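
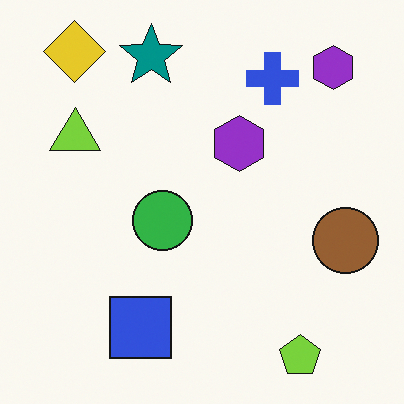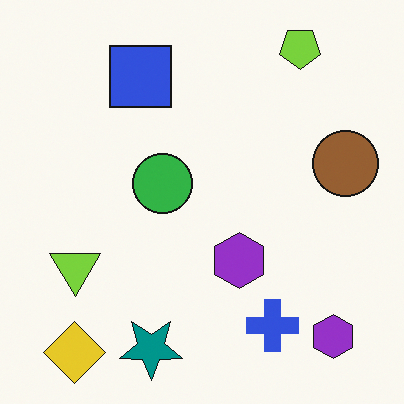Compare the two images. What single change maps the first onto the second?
This is the original image flipped vertically (top ↔ bottom).

The lime pentagon is in the bottom-right of the first image and the top-right of the second — shapes on opposite sides of the horizontal midline have swapped in a mirror flip.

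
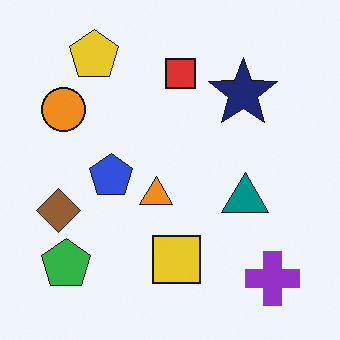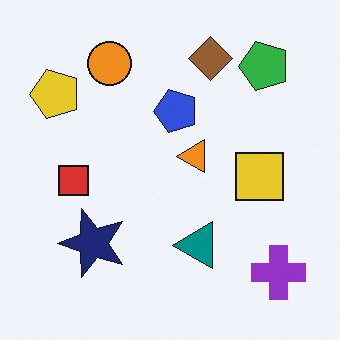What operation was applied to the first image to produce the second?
The second image is the first transposed (reflected across the top-left ↔ bottom-right diagonal).

Shapes have swapped their row and column positions — what was in the top-right is now in the bottom-left — a diagonal reflection.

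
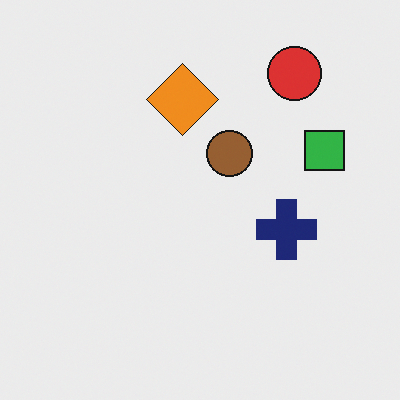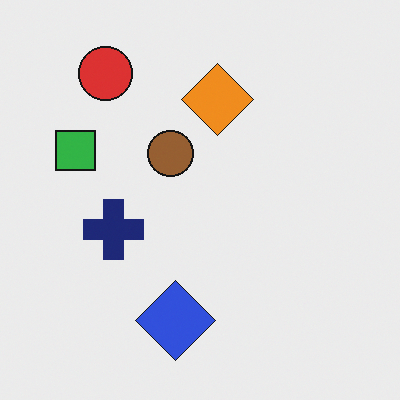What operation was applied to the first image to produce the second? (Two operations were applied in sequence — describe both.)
It was flipped horizontally (left ↔ right), then overlaid with an additional blue diamond.

The green square is in the right of the first image and the left of the second — shapes on opposite sides of the vertical midline have swapped in a mirror flip. A blue diamond appears in the second image that is absent from the first.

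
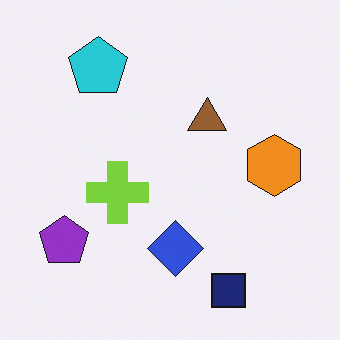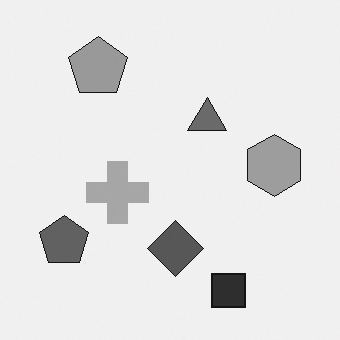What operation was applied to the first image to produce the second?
The image was converted to grayscale.

All color is removed — every shape is now a shade of grey.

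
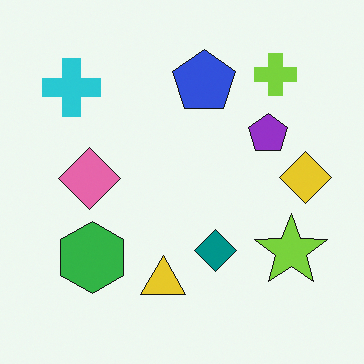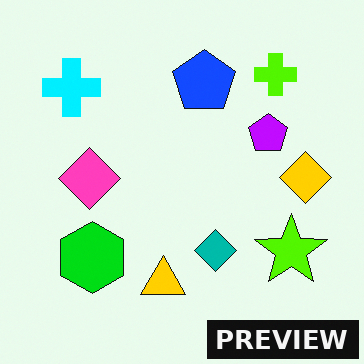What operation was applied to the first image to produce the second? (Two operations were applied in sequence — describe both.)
The image was heavily oversaturated, then watermarked with the text "PREVIEW" in the lower-right corner.

All colors are more vivid — a global saturation change. A dark label reading "PREVIEW" appears in the lower-right corner.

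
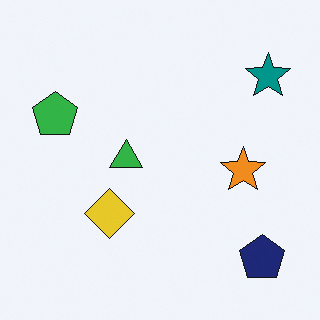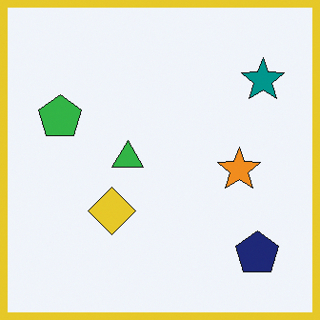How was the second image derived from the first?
The second image is the first framed with a yellow border.

A solid yellow frame runs around the edge of the second image, with the content slightly shrunk inside it.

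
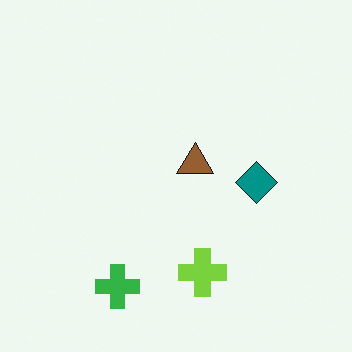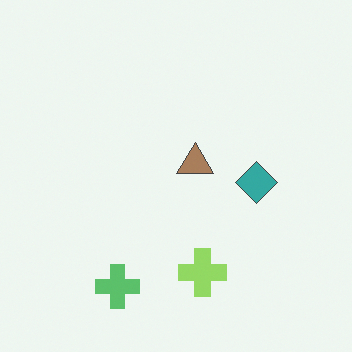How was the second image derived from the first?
The second image is the first given slightly reduced contrast.

Tones are pushed toward mid-grey across the whole image — a global contrast change.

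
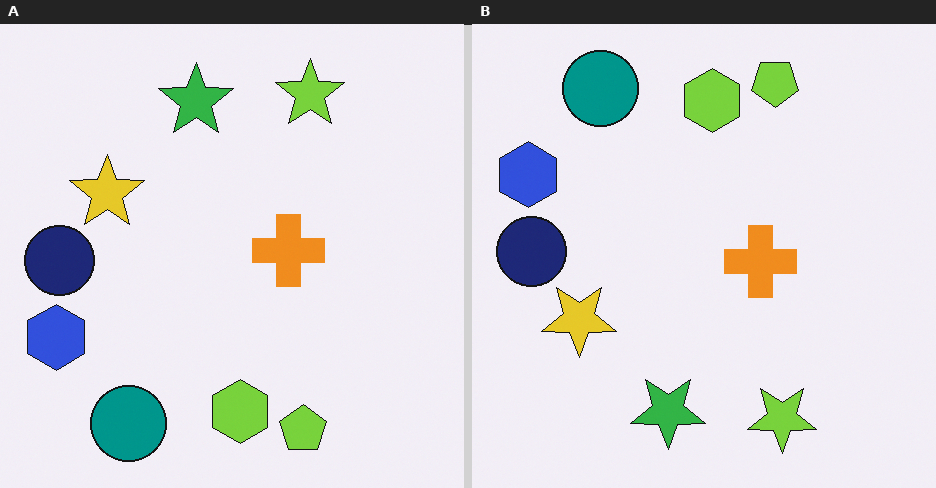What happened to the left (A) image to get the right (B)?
Flipped vertically (top ↔ bottom).

The lime pentagon is in the bottom of the left (A) image and the top of the right (B) — shapes on opposite sides of the horizontal midline have swapped in a mirror flip.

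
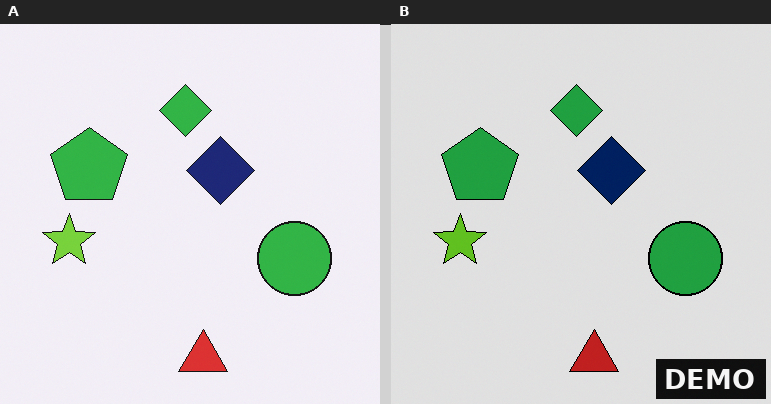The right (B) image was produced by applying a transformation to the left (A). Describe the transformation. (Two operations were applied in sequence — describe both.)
It was posterized to a reduced palette, then watermarked with the text "DEMO" in the lower-right corner.

Each flat color has snapped to a coarser quantized level — most visibly, the near-white background has dropped to a flat grey. A dark label reading "DEMO" appears in the lower-right corner.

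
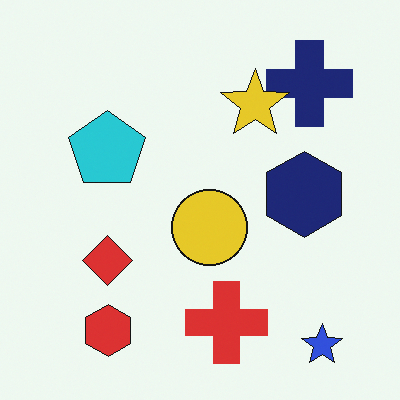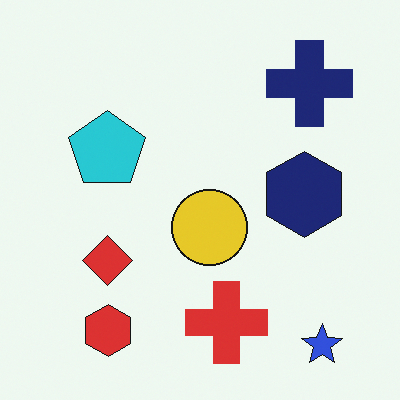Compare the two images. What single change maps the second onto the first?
This is the original image overlaid with an additional yellow star.

A yellow star appears in the first image that is absent from the second.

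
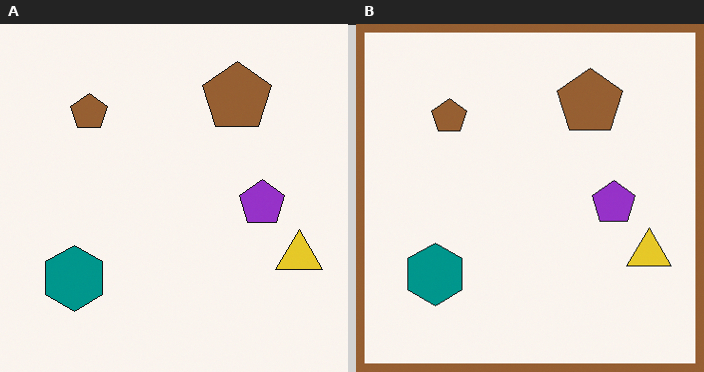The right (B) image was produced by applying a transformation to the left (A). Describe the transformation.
The transformation is: framed with a brown border.

A solid brown frame runs around the edge of the right (B) image, with the content slightly shrunk inside it.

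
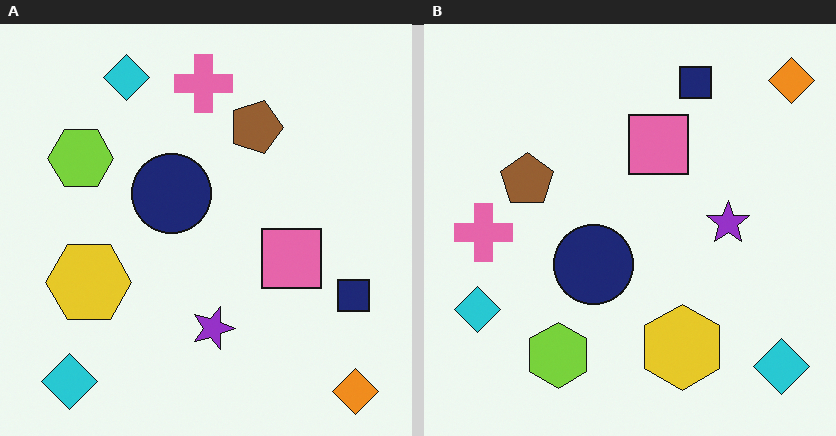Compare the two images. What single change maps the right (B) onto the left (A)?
The left (A) image is the right (B) rotated 90° clockwise.

The orange diamond sits in the top-right of the right (B) image and the bottom-right of the left (A) — consistent with a whole-image 90° clockwise rotation.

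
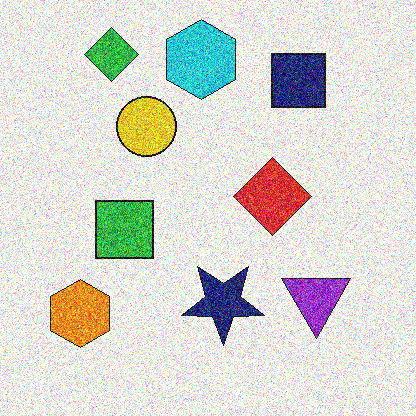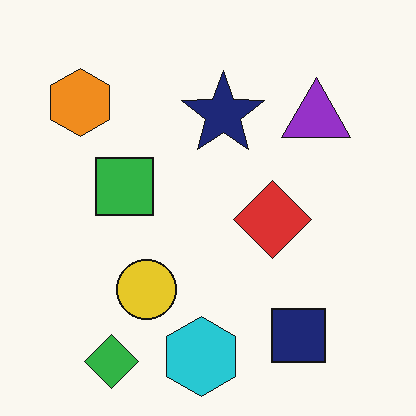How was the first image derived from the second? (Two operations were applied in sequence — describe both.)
This is the original image degraded with strong gaussian noise, then flipped vertically (top ↔ bottom).

Random speckle covers the whole image, including the flat background. The green diamond is in the bottom-left of the second image and the top-left of the first — shapes on opposite sides of the horizontal midline have swapped in a mirror flip.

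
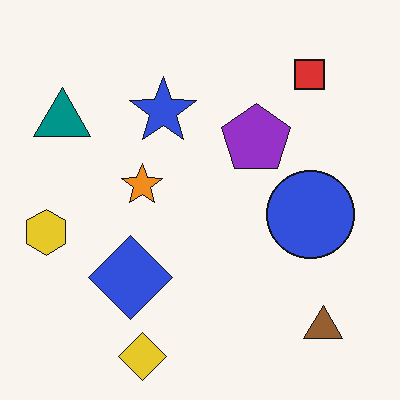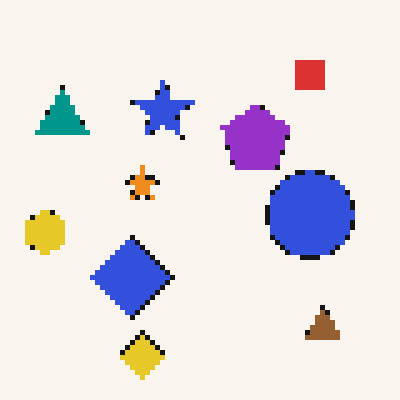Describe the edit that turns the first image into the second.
This is the original image lightly pixelated (a mild mosaic effect).

Shapes are reduced to large square blocks; fine edges and outlines are lost — a downscale-then-upscale (mosaic) effect.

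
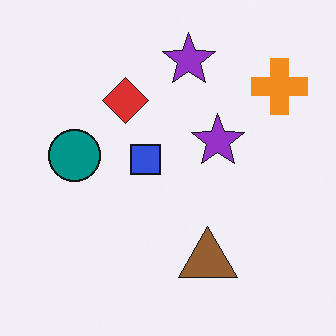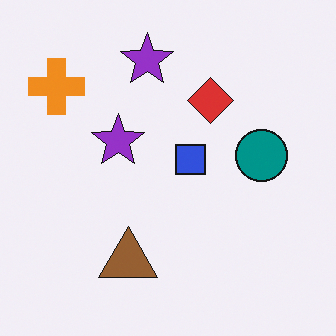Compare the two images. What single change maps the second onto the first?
The transformation is: flipped horizontally (left ↔ right).

The orange cross is in the top-left of the second image and the top-right of the first — shapes on opposite sides of the vertical midline have swapped in a mirror flip.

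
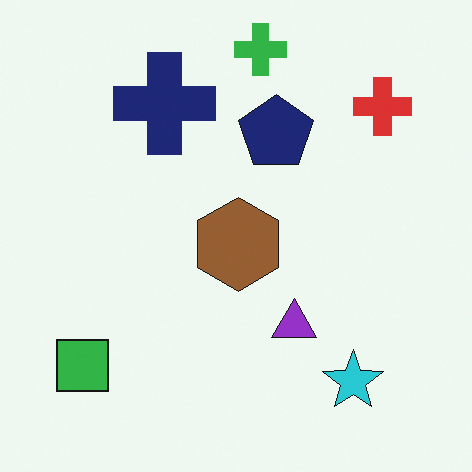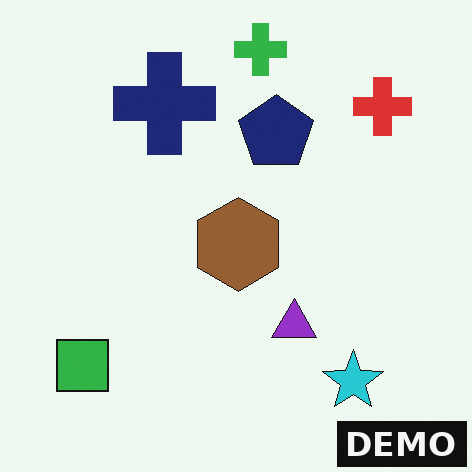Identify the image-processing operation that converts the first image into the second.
This is the original image watermarked with the text "DEMO" in the lower-right corner.

A dark label reading "DEMO" appears in the lower-right corner.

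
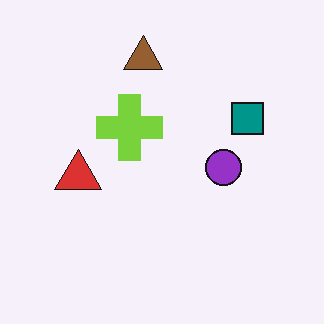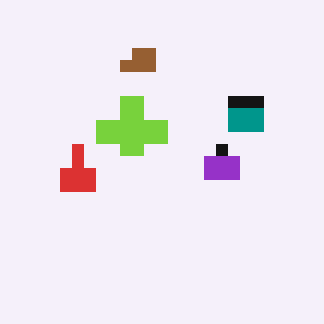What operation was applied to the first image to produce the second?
The second image is the first heavily pixelated into large blocks.

Shapes are reduced to large square blocks; fine edges and outlines are lost — a downscale-then-upscale (mosaic) effect.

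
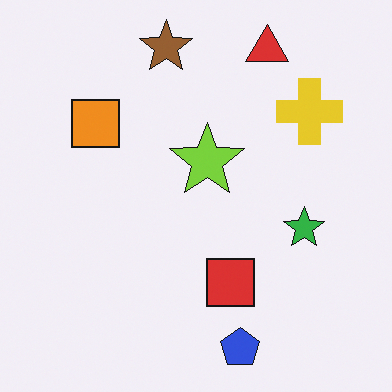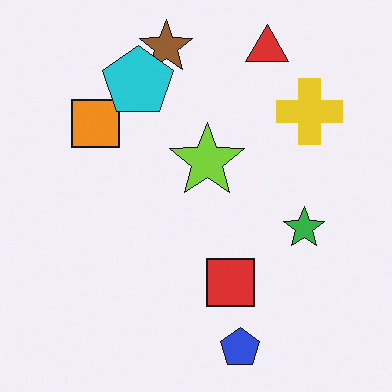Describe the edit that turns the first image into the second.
The transformation is: overlaid with an additional cyan pentagon.

A cyan pentagon appears in the second image that is absent from the first.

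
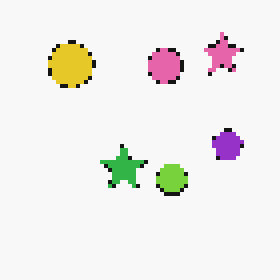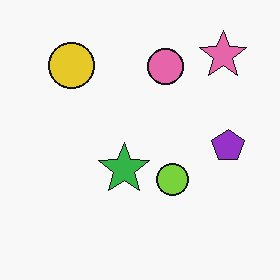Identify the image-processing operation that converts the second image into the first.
The image was mildly pixelated.

Shapes are reduced to large square blocks; fine edges and outlines are lost — a downscale-then-upscale (mosaic) effect.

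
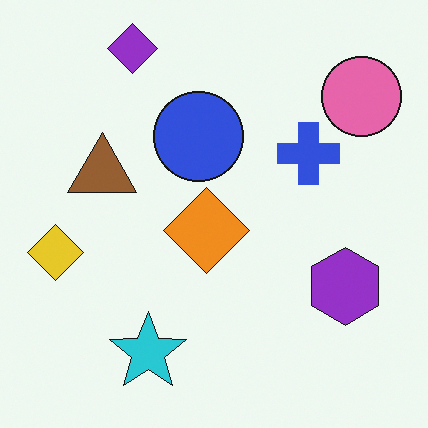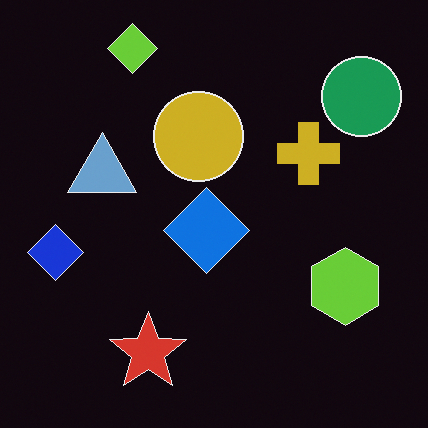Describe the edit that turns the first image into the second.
Color-inverted (negative).

The light background has become dark and every shape's color is its complement — a photographic negative.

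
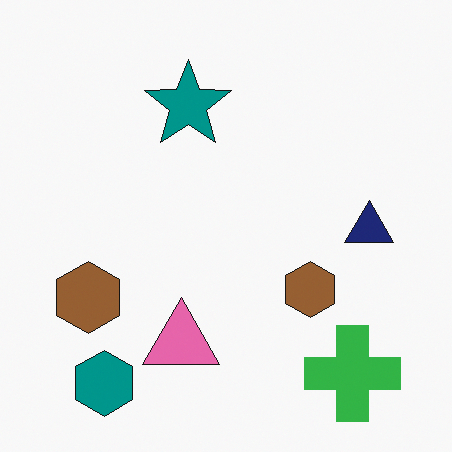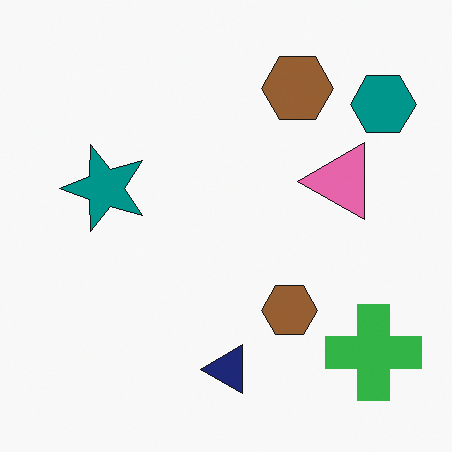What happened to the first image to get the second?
It was transposed (reflected across the top-left ↔ bottom-right diagonal).

Shapes have swapped their row and column positions — what was in the top-right is now in the bottom-left — a diagonal reflection.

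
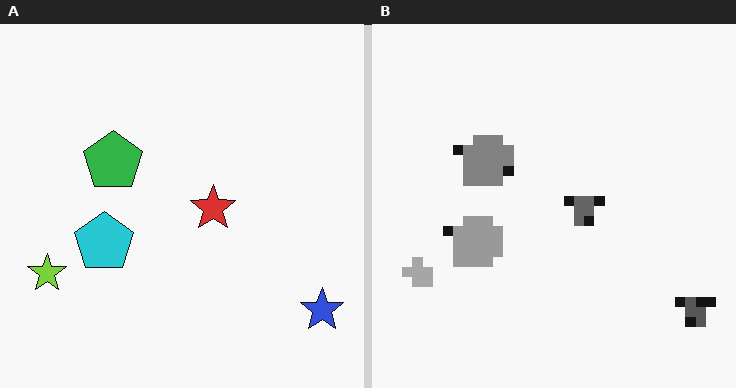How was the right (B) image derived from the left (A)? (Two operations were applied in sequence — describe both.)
The image was coarsely pixelated, then converted to grayscale.

Shapes are reduced to large square blocks; fine edges and outlines are lost — a downscale-then-upscale (mosaic) effect. All color is removed — every shape is now a shade of grey.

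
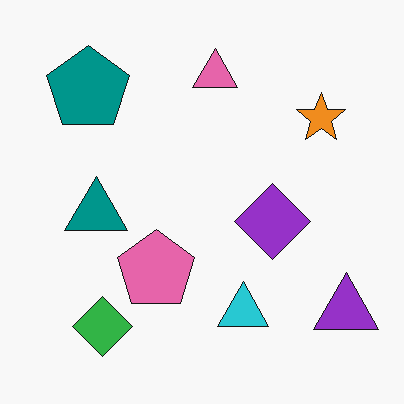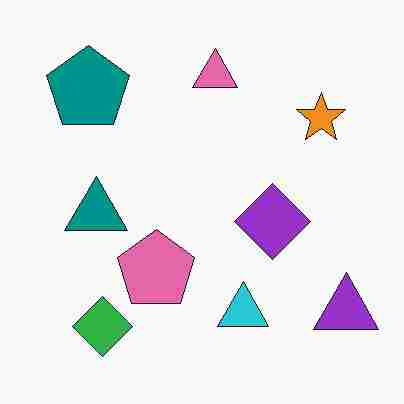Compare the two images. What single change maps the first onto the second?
The second image is the first degraded with heavy JPEG compression.

Blocky 8×8 compression artifacts appear around shape edges and the flat background shows ringing — characteristic JPEG degradation.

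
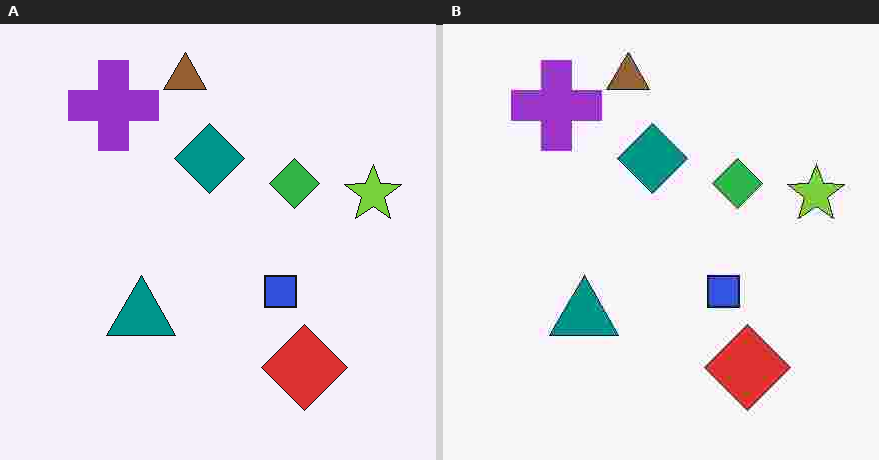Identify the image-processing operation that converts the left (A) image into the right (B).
The right (B) image is the left (A) degraded with heavy JPEG compression.

Blocky 8×8 compression artifacts appear around shape edges and the flat background shows ringing — characteristic JPEG degradation.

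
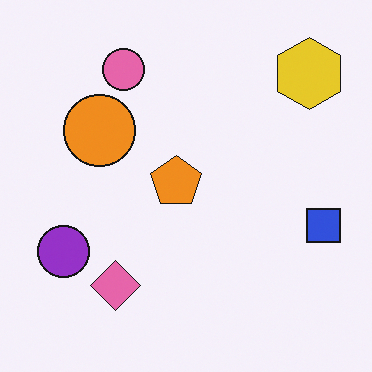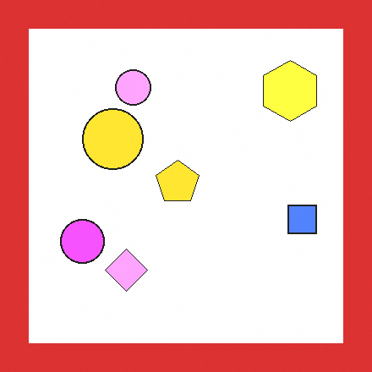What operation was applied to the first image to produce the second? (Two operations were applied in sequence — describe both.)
It was substantially brightened, then framed with a red border.

Every pixel — background and shapes alike — is uniformly brightened. A solid red frame runs around the edge of the second image, with the content slightly shrunk inside it.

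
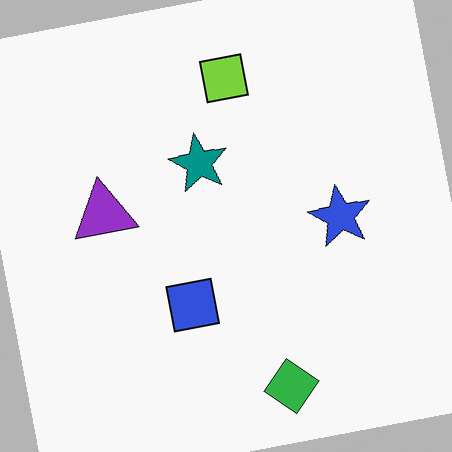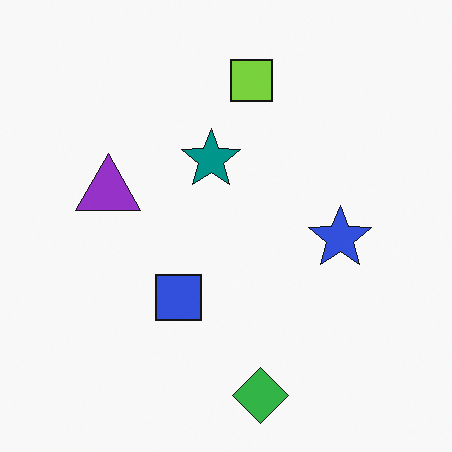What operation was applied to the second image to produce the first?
The transformation is: rotated counter-clockwise by a slight angle.

Every shape is tilted by the same angle and the image corners show triangular fill wedges — a whole-image rotation by a non-right angle.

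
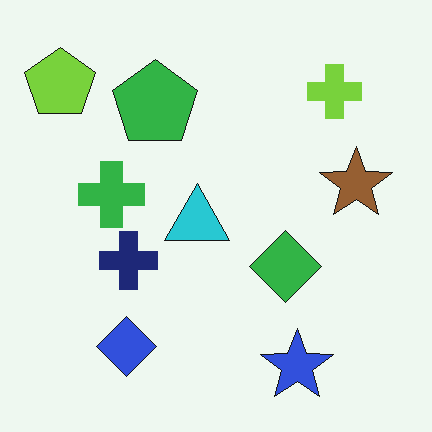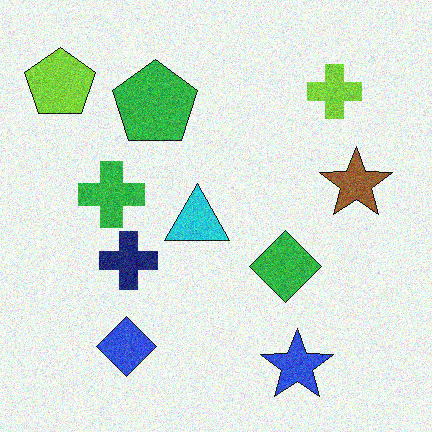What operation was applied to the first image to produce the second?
The transformation is: degraded with moderate additive noise.

Random speckle covers the whole image, including the flat background.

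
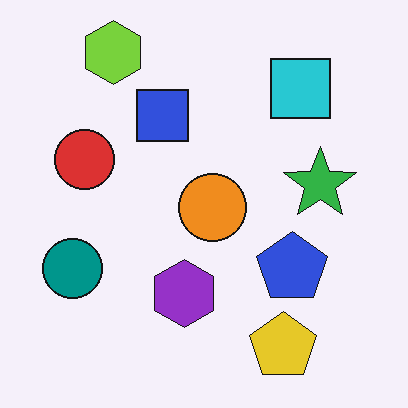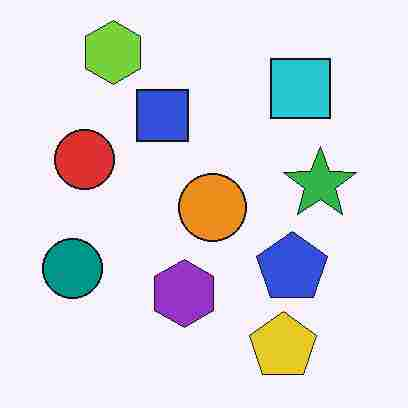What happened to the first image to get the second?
This is the original image degraded with heavy JPEG compression.

Blocky 8×8 compression artifacts appear around shape edges and the flat background shows ringing — characteristic JPEG degradation.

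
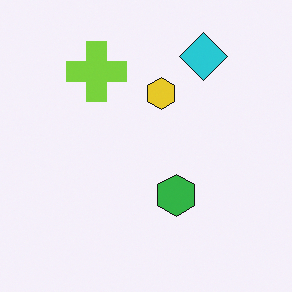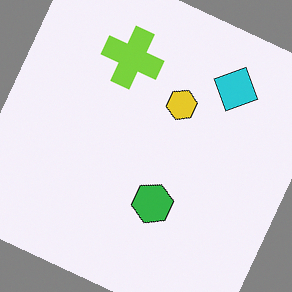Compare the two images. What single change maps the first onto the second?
The transformation is: rotated clockwise by a clearly visible amount.

Every shape is tilted by the same angle and the image corners show triangular fill wedges — a whole-image rotation by a non-right angle.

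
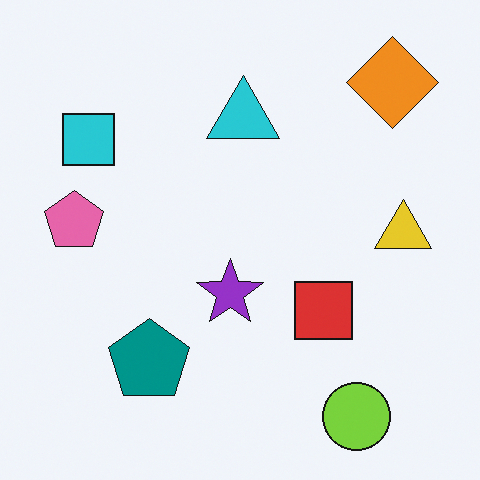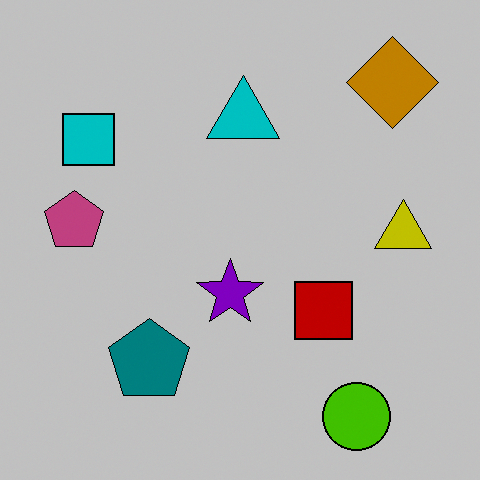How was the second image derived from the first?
The transformation is: aggressively posterized.

Each flat color has snapped to a coarser quantized level — most visibly, the near-white background has dropped to a flat grey.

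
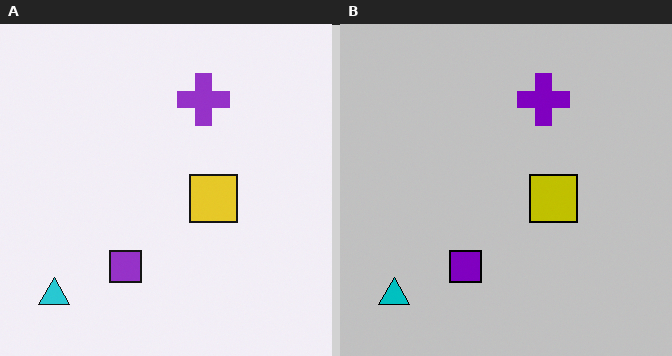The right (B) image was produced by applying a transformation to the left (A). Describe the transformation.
Aggressively posterized.

Each flat color has snapped to a coarser quantized level — most visibly, the near-white background has dropped to a flat grey.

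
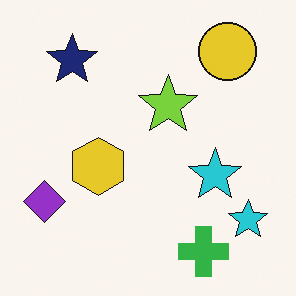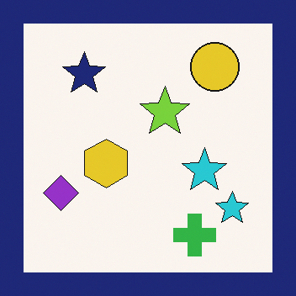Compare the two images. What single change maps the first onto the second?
The second image is the first framed with a navy border.

A solid navy frame runs around the edge of the second image, with the content slightly shrunk inside it.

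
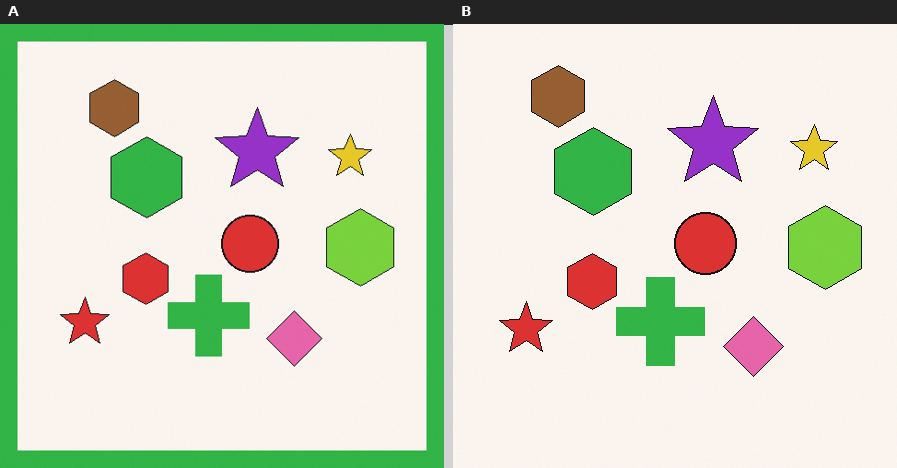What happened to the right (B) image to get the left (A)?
This is the original image framed with a green border.

A solid green frame runs around the edge of the left (A) image, with the content slightly shrunk inside it.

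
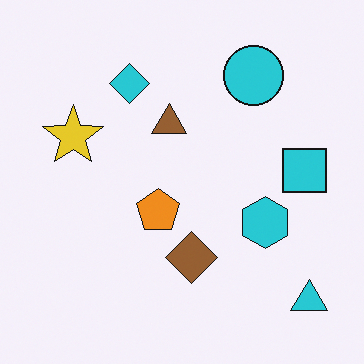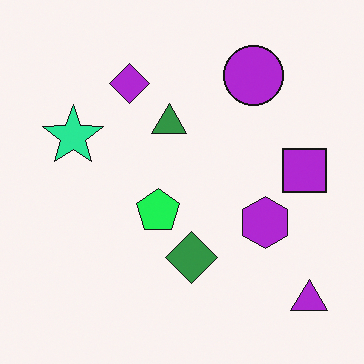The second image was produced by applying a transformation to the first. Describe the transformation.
The image was hue-shifted by a moderate amount.

Every shape's color has rotated by the same amount around the hue wheel — a uniform hue shift.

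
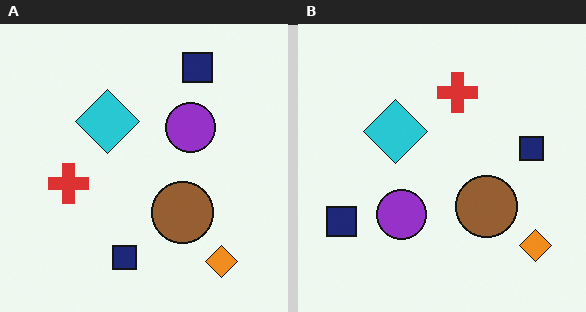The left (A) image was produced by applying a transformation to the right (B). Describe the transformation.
Transposed (reflected across the top-left ↔ bottom-right diagonal).

Shapes have swapped their row and column positions — what was in the top-right is now in the bottom-left — a diagonal reflection.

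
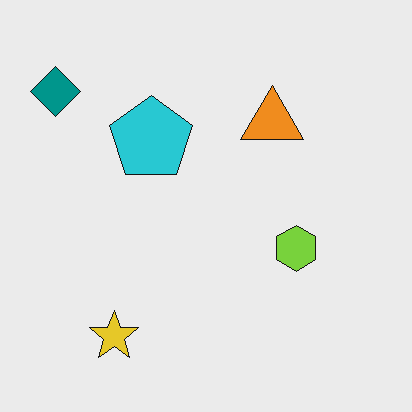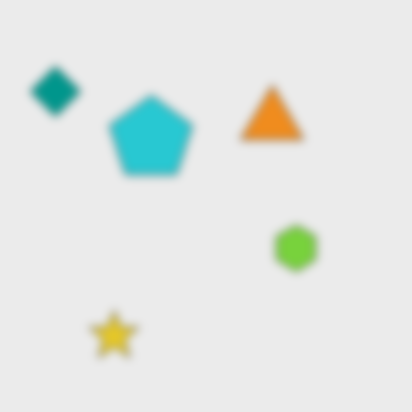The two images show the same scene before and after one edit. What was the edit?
The image was moderately blurred.

Shape edges and outlines are uniformly softened across the whole image.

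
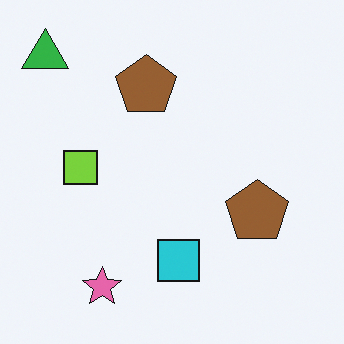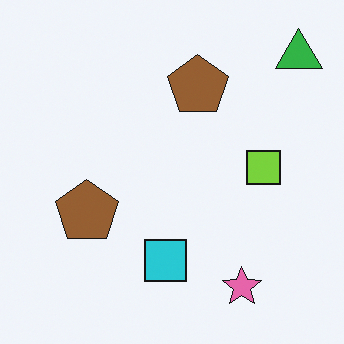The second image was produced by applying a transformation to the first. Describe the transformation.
The image was flipped horizontally (left ↔ right).

The green triangle is in the top-left of the first image and the top-right of the second — shapes on opposite sides of the vertical midline have swapped in a mirror flip.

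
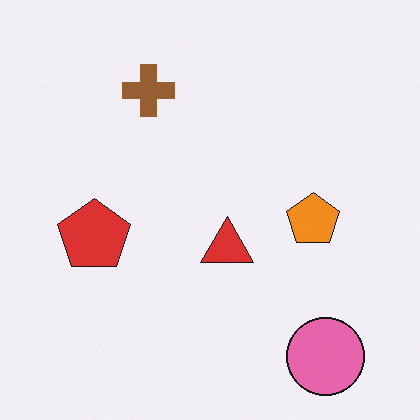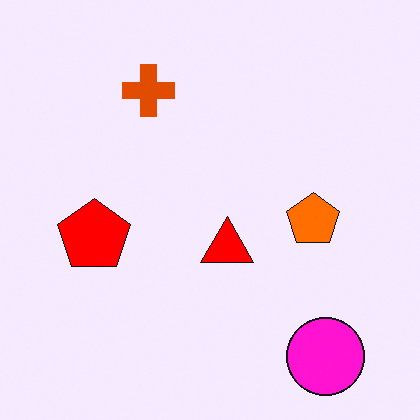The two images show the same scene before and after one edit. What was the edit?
The transformation is: heavily oversaturated.

All colors are more vivid — a global saturation change.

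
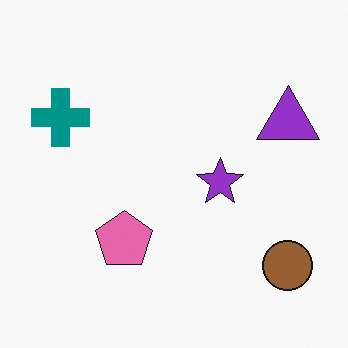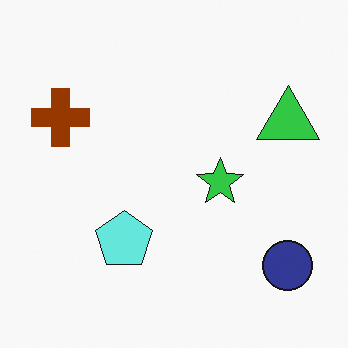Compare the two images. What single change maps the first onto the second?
It was hue-shifted through roughly half the color wheel.

Every shape's color has rotated by the same amount around the hue wheel — a uniform hue shift.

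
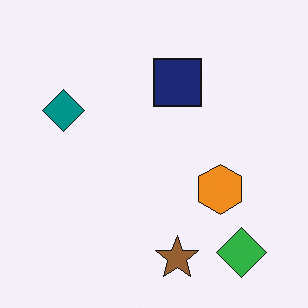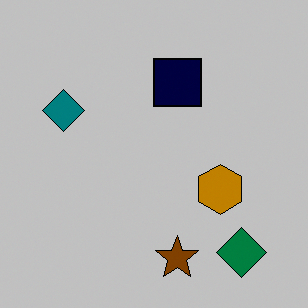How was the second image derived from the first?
The image was heavily posterized to just a handful of flat colors.

Each flat color has snapped to a coarser quantized level — most visibly, the near-white background has dropped to a flat grey.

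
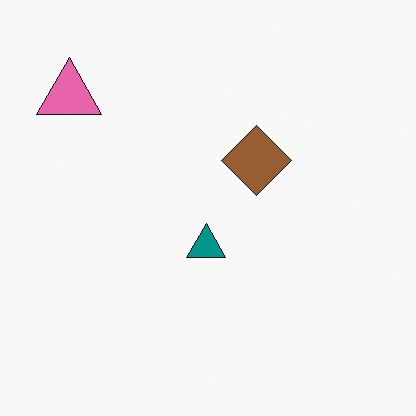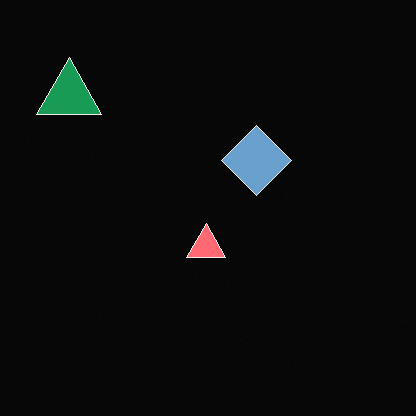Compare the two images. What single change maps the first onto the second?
This is the original image color-inverted (negative).

The light background has become dark and every shape's color is its complement — a photographic negative.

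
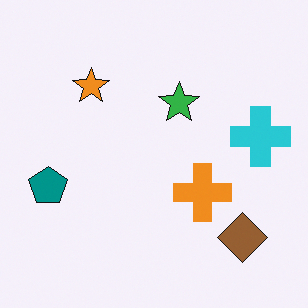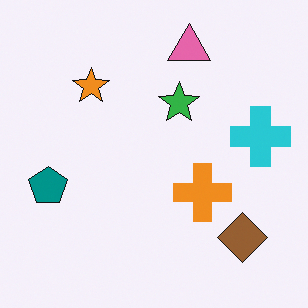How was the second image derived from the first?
It was overlaid with an additional pink triangle.

A pink triangle appears in the second image that is absent from the first.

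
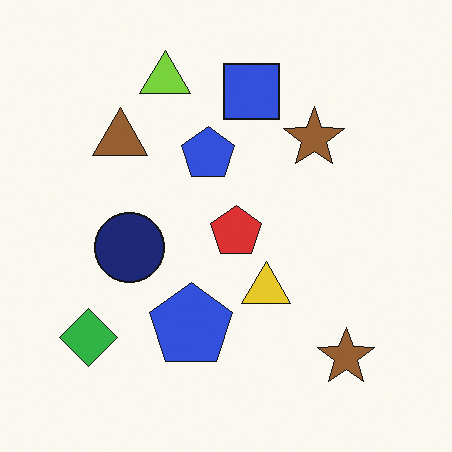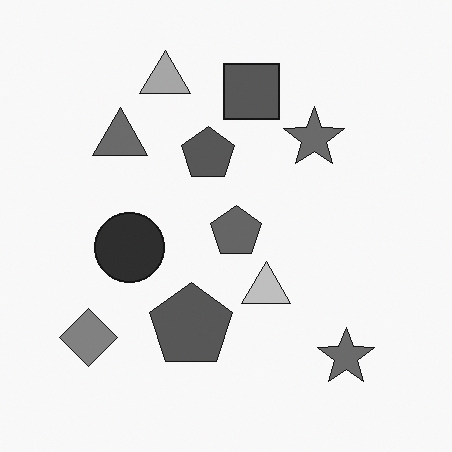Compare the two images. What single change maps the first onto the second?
The image was converted to grayscale.

All color is removed — every shape is now a shade of grey.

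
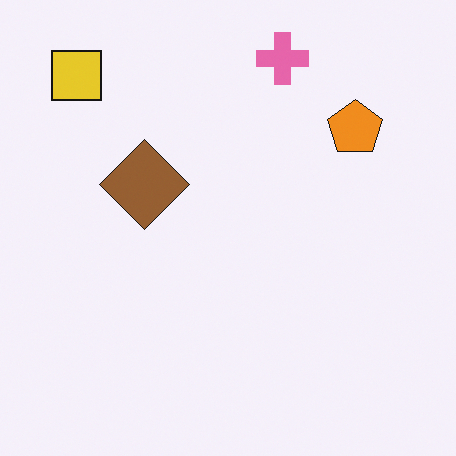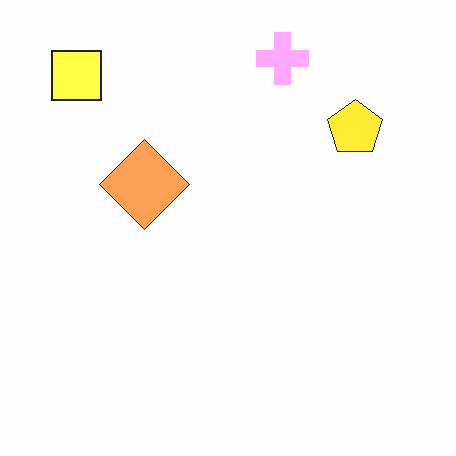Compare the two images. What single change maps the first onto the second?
The image was noticeably brightened.

Every pixel — background and shapes alike — is uniformly brightened.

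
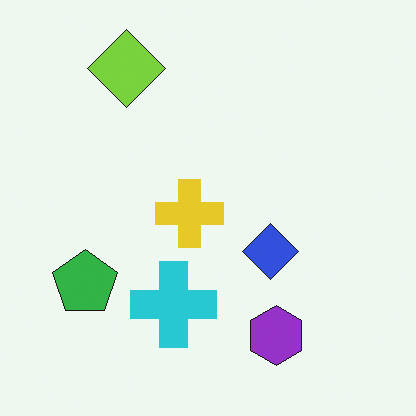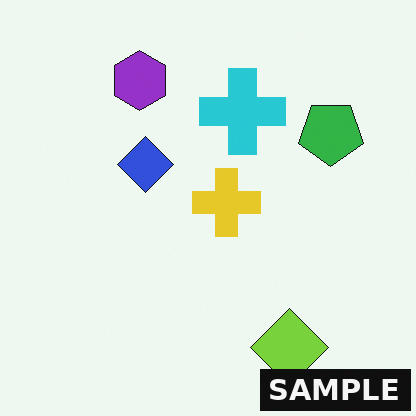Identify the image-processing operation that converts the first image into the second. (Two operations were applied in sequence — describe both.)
This is the original image rotated 180°, then watermarked with the text "SAMPLE" in the lower-right corner.

The lime diamond sits in the top-left of the first image and the bottom-right of the second — consistent with a whole-image 180° rotation. A dark label reading "SAMPLE" appears in the lower-right corner.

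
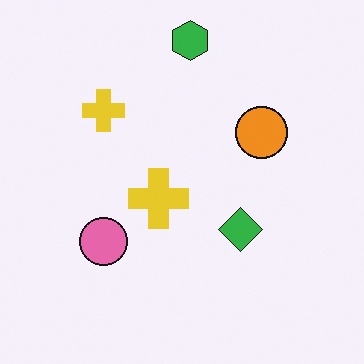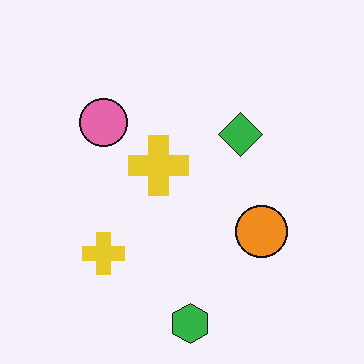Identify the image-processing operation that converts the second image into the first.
The transformation is: flipped vertically (top ↔ bottom).

The green hexagon is in the bottom of the second image and the top of the first — shapes on opposite sides of the horizontal midline have swapped in a mirror flip.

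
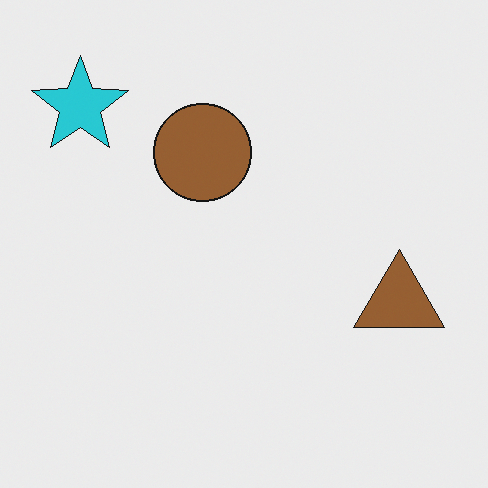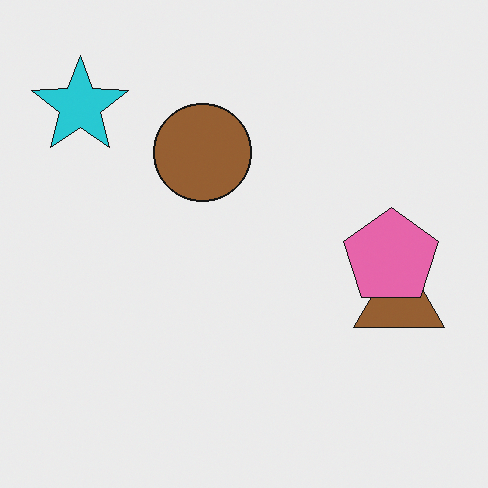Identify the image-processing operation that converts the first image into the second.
Overlaid with an additional pink pentagon.

A pink pentagon appears in the second image that is absent from the first.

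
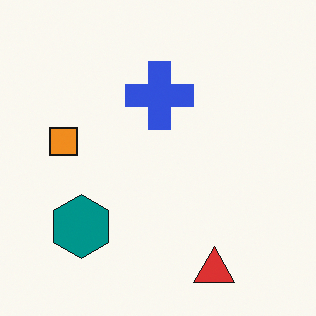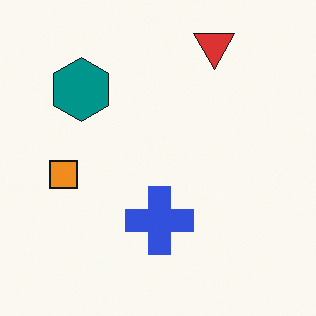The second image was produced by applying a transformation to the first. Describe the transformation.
Flipped vertically (top ↔ bottom).

The red triangle is in the bottom-right of the first image and the top-right of the second — shapes on opposite sides of the horizontal midline have swapped in a mirror flip.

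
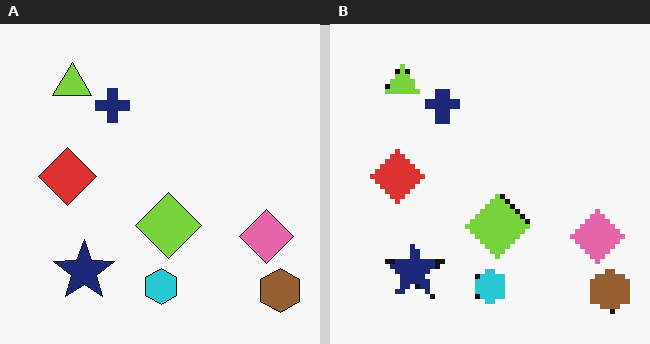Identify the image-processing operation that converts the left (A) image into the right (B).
The right (B) image is the left (A) mildly pixelated.

Shapes are reduced to large square blocks; fine edges and outlines are lost — a downscale-then-upscale (mosaic) effect.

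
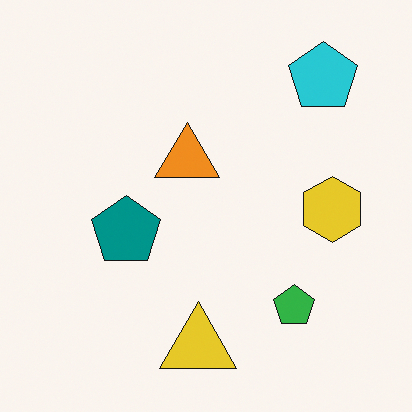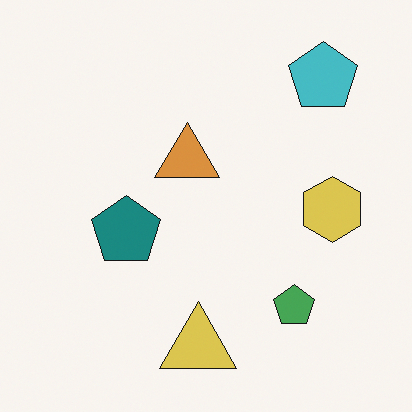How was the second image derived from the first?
The second image is the first slightly desaturated.

All colors are more muted and greyish — a global saturation change.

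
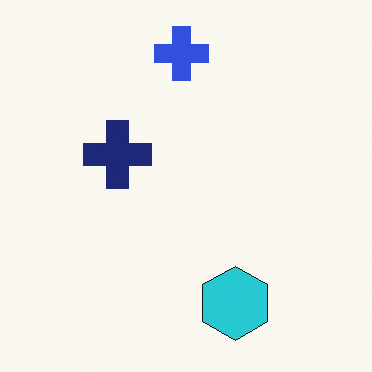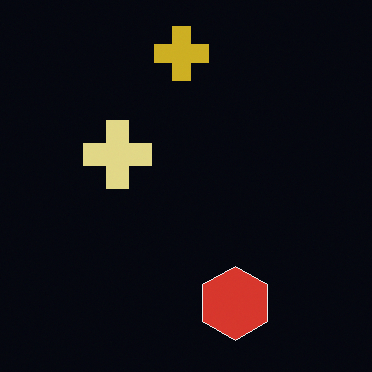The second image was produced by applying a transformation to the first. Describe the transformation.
The transformation is: color-inverted (negative).

The light background has become dark and every shape's color is its complement — a photographic negative.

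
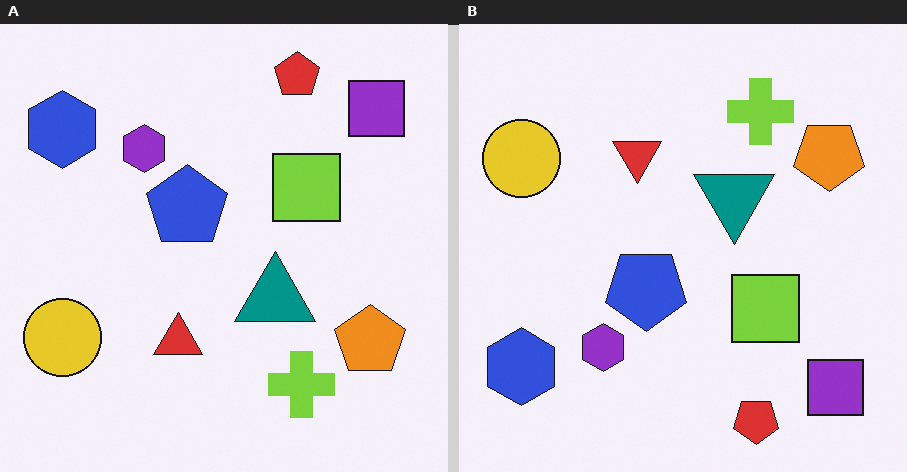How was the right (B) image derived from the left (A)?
Flipped vertically (top ↔ bottom).

The red pentagon is in the top of the left (A) image and the bottom of the right (B) — shapes on opposite sides of the horizontal midline have swapped in a mirror flip.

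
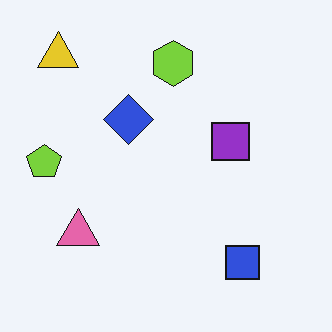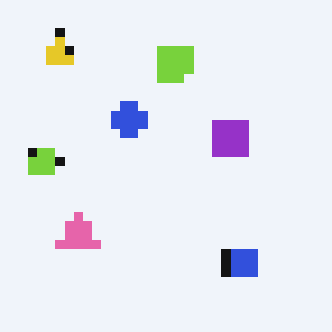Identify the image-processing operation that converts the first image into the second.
The image was heavily pixelated into large blocks.

Shapes are reduced to large square blocks; fine edges and outlines are lost — a downscale-then-upscale (mosaic) effect.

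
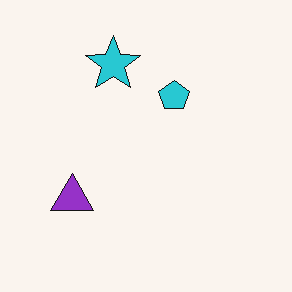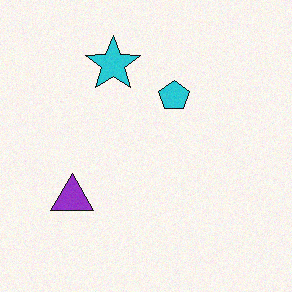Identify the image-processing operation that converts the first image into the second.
The second image is the first degraded with subtle gaussian noise.

Random speckle covers the whole image, including the flat background.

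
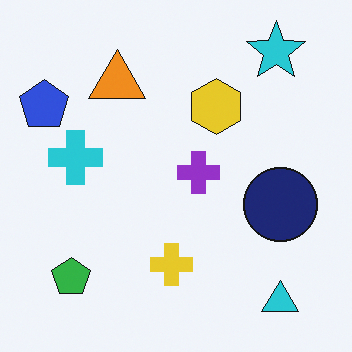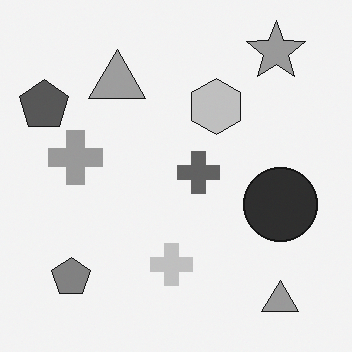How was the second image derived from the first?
This is the original image converted to grayscale.

All color is removed — every shape is now a shade of grey.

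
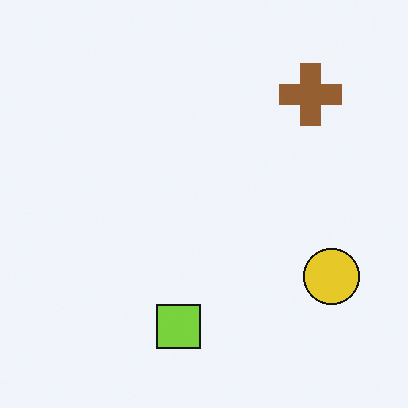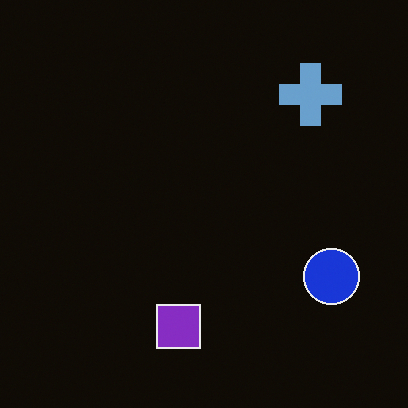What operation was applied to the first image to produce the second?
The second image is the first color-inverted (negative).

The light background has become dark and every shape's color is its complement — a photographic negative.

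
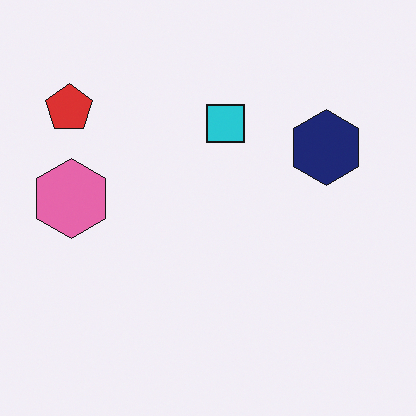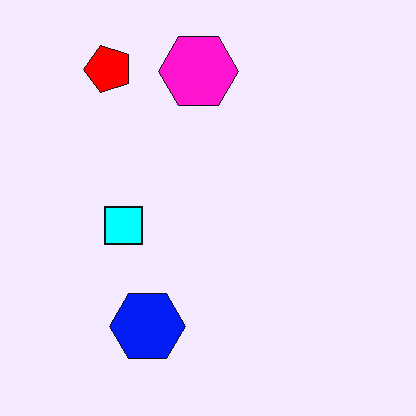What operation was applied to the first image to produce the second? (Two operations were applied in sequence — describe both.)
The transformation is: transposed (reflected across the top-left ↔ bottom-right diagonal), then made much more vivid (saturation change).

Shapes have swapped their row and column positions — what was in the top-right is now in the bottom-left — a diagonal reflection. All colors are more vivid — a global saturation change.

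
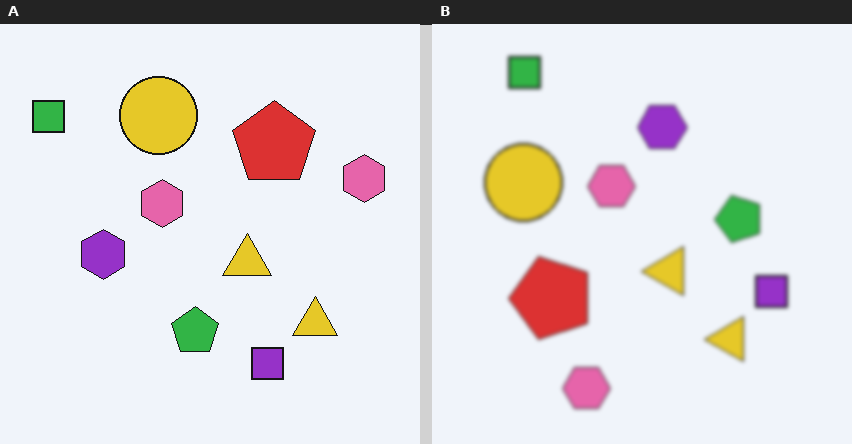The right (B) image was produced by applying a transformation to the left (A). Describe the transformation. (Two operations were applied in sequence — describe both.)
This is the original image transposed (reflected across the top-left ↔ bottom-right diagonal), then lightly blurred.

Shapes have swapped their row and column positions — what was in the top-right is now in the bottom-left — a diagonal reflection. Shape edges and outlines are uniformly softened across the whole image.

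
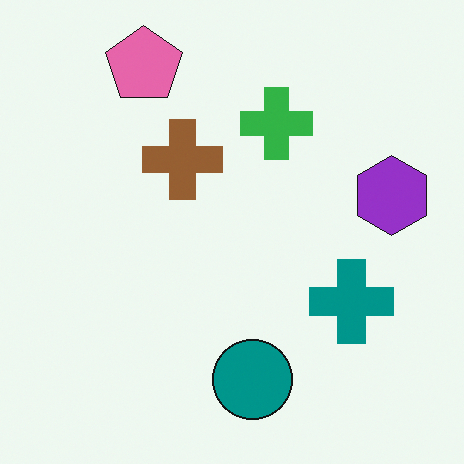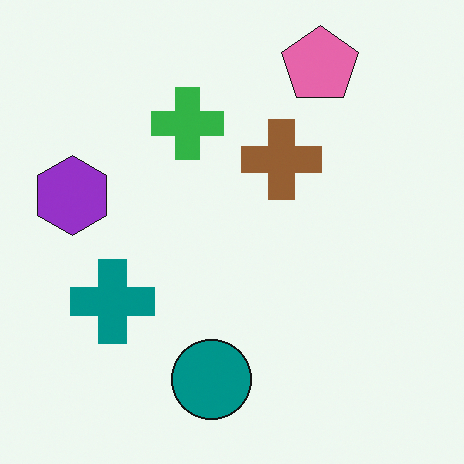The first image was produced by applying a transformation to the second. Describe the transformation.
It was flipped horizontally (left ↔ right).

The purple hexagon is in the left of the second image and the right of the first — shapes on opposite sides of the vertical midline have swapped in a mirror flip.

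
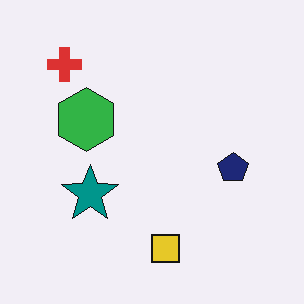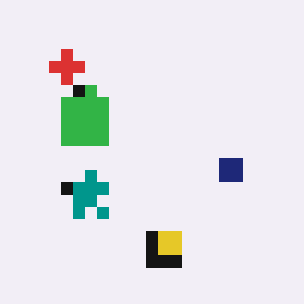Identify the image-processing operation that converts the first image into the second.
It was coarsely pixelated.

Shapes are reduced to large square blocks; fine edges and outlines are lost — a downscale-then-upscale (mosaic) effect.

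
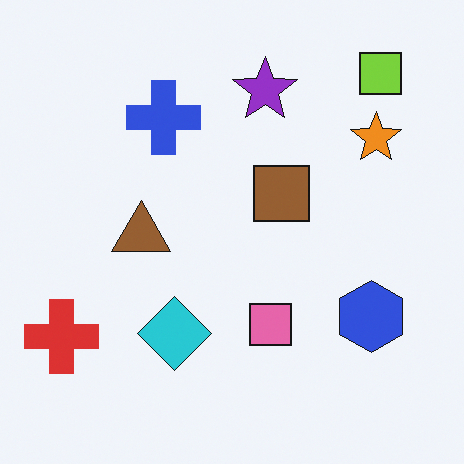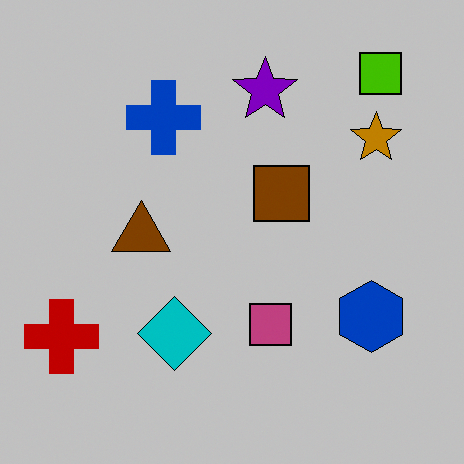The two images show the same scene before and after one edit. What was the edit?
Heavily posterized to just a handful of flat colors.

Each flat color has snapped to a coarser quantized level — most visibly, the near-white background has dropped to a flat grey.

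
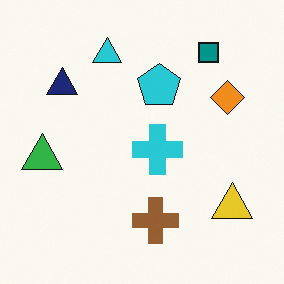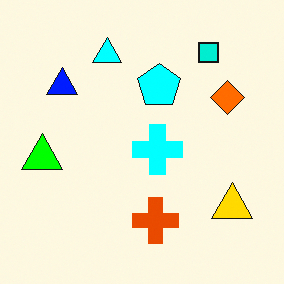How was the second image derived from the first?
The second image is the first heavily oversaturated.

All colors are more vivid — a global saturation change.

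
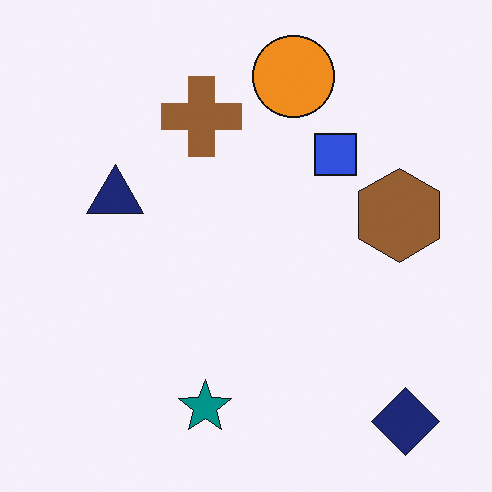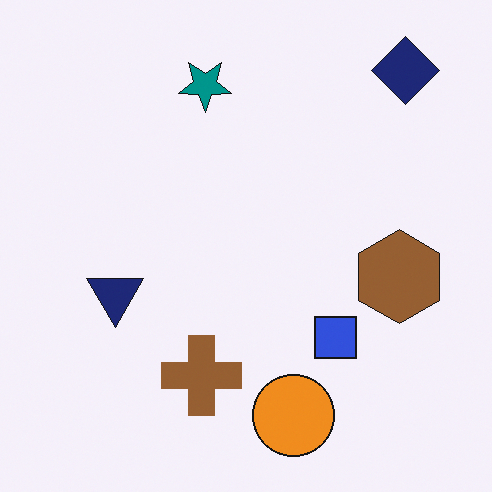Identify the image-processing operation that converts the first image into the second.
The image was flipped vertically (top ↔ bottom).

The navy diamond is in the bottom-right of the first image and the top-right of the second — shapes on opposite sides of the horizontal midline have swapped in a mirror flip.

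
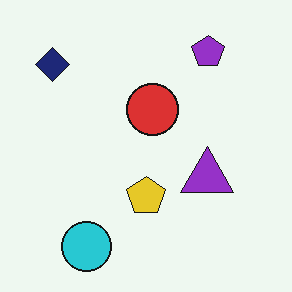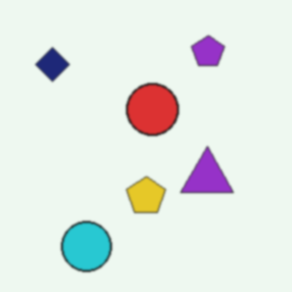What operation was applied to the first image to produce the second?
It was lightly blurred.

Shape edges and outlines are uniformly softened across the whole image.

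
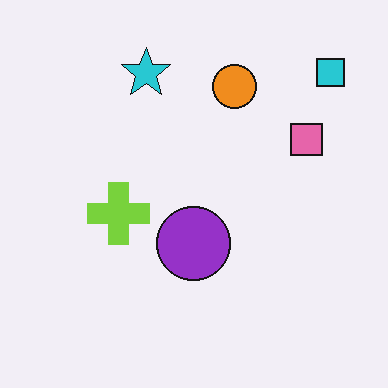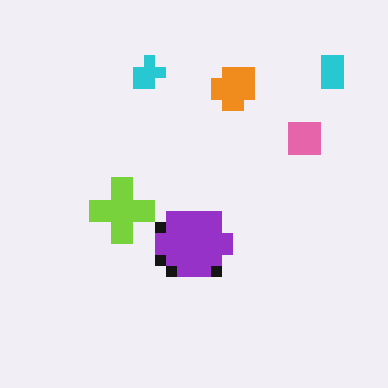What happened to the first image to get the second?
The transformation is: coarsely pixelated.

Shapes are reduced to large square blocks; fine edges and outlines are lost — a downscale-then-upscale (mosaic) effect.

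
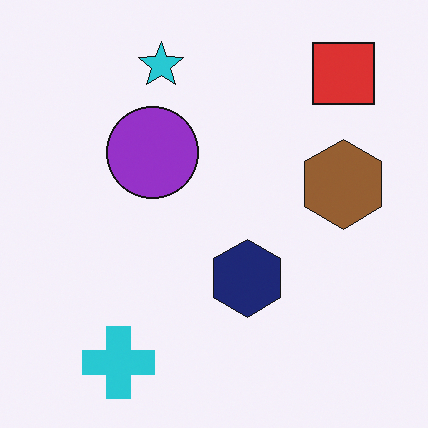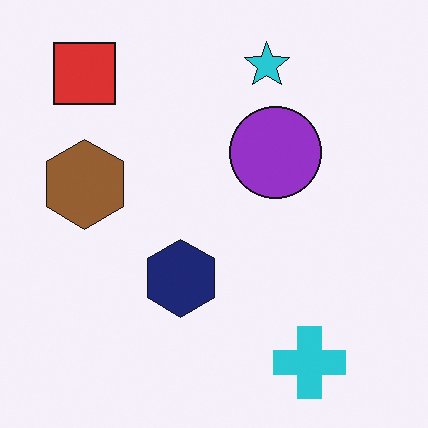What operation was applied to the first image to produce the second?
The second image is the first flipped horizontally (left ↔ right).

The brown hexagon is in the right of the first image and the left of the second — shapes on opposite sides of the vertical midline have swapped in a mirror flip.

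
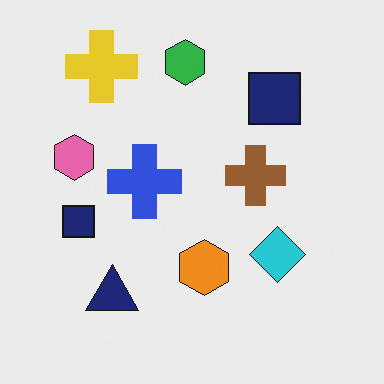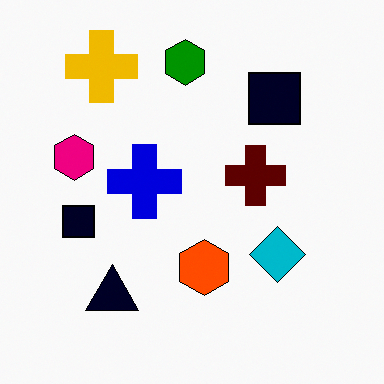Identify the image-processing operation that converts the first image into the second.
This is the original image boosted in contrast.

Tones are pushed away from mid-grey across the whole image — a global contrast change.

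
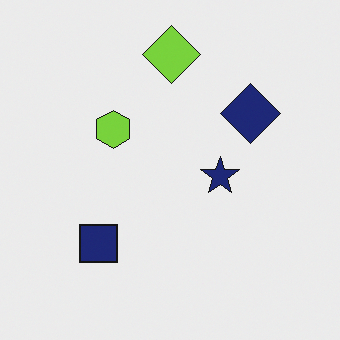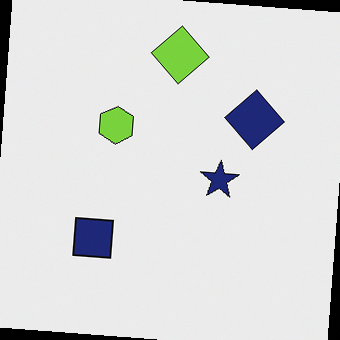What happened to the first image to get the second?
The second image is the first rotated clockwise by a slight angle.

Every shape is tilted by the same angle and the image corners show triangular fill wedges — a whole-image rotation by a non-right angle.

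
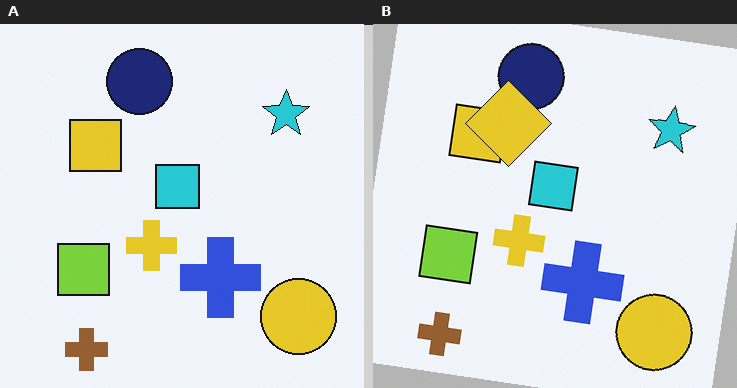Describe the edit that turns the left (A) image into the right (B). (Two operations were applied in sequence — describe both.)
Rotated clockwise by a few degrees, then overlaid with an additional yellow diamond.

Every shape is tilted by the same angle and the image corners show triangular fill wedges — a whole-image rotation by a non-right angle. A yellow diamond appears in the right (B) image that is absent from the left (A).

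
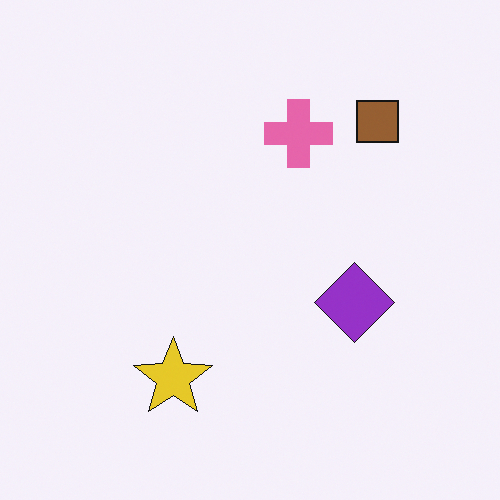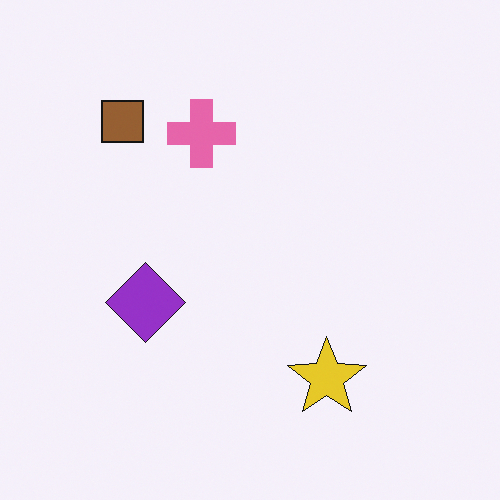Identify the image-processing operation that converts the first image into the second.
This is the original image flipped horizontally (left ↔ right).

The brown square is in the top-right of the first image and the top-left of the second — shapes on opposite sides of the vertical midline have swapped in a mirror flip.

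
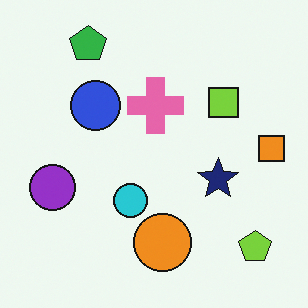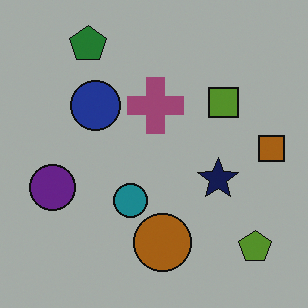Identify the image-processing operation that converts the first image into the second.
Darkened a lot.

Every pixel — background and shapes alike — is uniformly darkened.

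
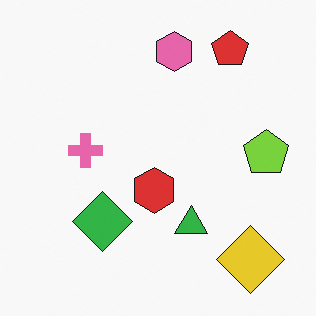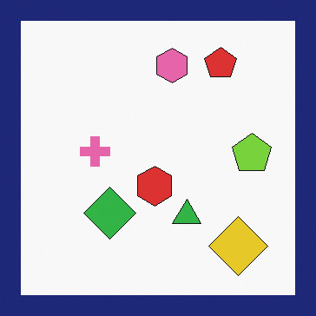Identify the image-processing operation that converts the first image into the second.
This is the original image framed with a navy border.

A solid navy frame runs around the edge of the second image, with the content slightly shrunk inside it.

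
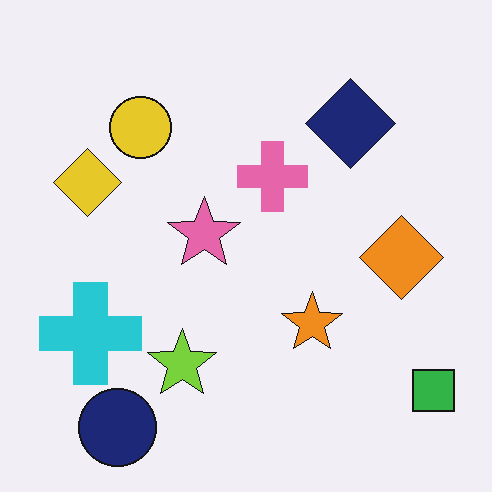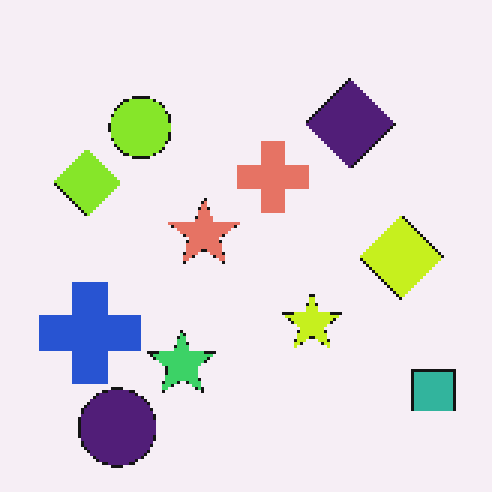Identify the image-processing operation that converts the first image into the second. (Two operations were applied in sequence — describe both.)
It was hue-shifted by a small amount, then mildly pixelated.

Every shape's color has rotated by the same amount around the hue wheel — a uniform hue shift. Shapes are reduced to large square blocks; fine edges and outlines are lost — a downscale-then-upscale (mosaic) effect.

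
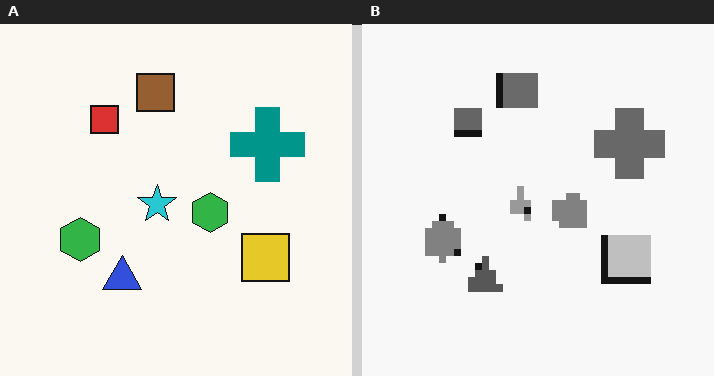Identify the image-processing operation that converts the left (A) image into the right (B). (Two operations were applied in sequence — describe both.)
This is the original image converted to grayscale, then pixelated into visible square blocks.

All color is removed — every shape is now a shade of grey. Shapes are reduced to large square blocks; fine edges and outlines are lost — a downscale-then-upscale (mosaic) effect.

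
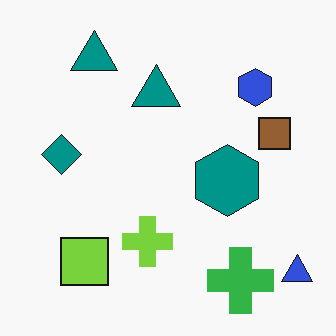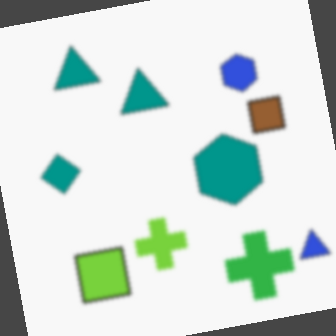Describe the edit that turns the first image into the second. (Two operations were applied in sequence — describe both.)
This is the original image lightly blurred, then rotated counter-clockwise by a small amount.

Shape edges and outlines are uniformly softened across the whole image. Every shape is tilted by the same angle and the image corners show triangular fill wedges — a whole-image rotation by a non-right angle.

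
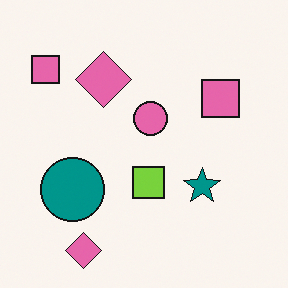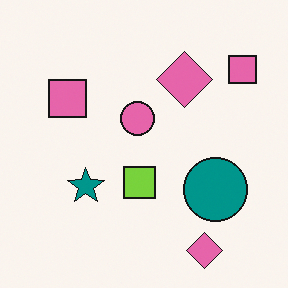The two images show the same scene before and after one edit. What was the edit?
The image was flipped horizontally (left ↔ right).

The teal circle is in the left of the first image and the right of the second — shapes on opposite sides of the vertical midline have swapped in a mirror flip.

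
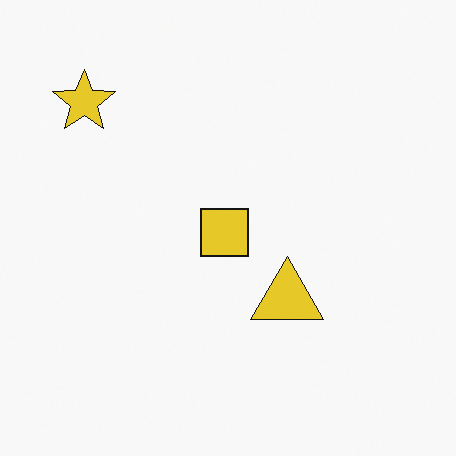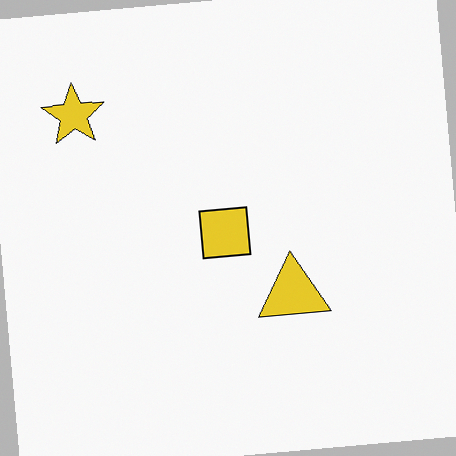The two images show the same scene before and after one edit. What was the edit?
Rotated counter-clockwise by a few degrees.

Every shape is tilted by the same angle and the image corners show triangular fill wedges — a whole-image rotation by a non-right angle.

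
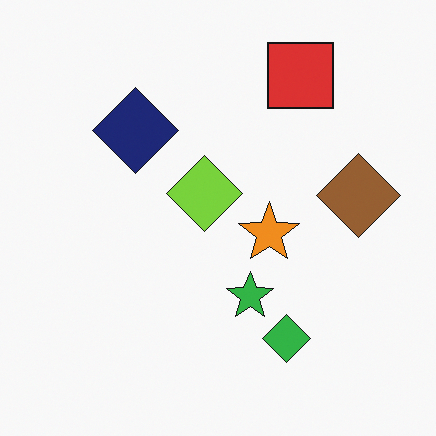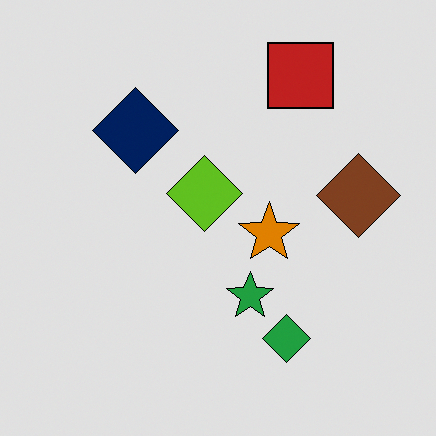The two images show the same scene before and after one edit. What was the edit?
The image was moderately posterized.

Each flat color has snapped to a coarser quantized level — most visibly, the near-white background has dropped to a flat grey.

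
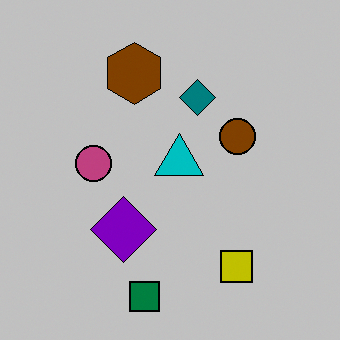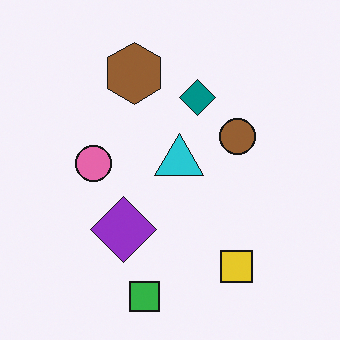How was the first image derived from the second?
The first image is the second heavily posterized to just a handful of flat colors.

Each flat color has snapped to a coarser quantized level — most visibly, the near-white background has dropped to a flat grey.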